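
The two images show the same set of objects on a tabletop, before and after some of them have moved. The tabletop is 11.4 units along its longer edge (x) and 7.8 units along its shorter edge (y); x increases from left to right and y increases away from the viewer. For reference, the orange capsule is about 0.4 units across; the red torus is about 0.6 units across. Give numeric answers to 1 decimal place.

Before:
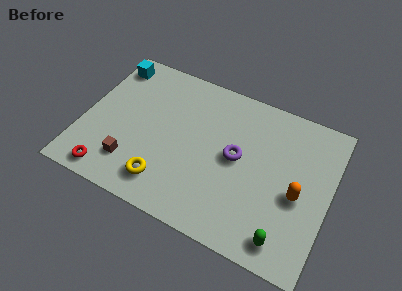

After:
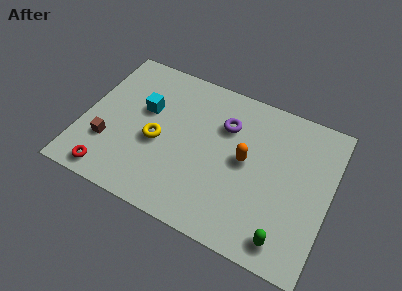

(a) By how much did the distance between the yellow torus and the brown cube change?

+0.8

They were about 1.6 units apart before and 2.4 after — 0.8 units further apart.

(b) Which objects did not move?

the green capsule and the red torus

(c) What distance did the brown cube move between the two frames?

1.3

From (2.5, 1.8) to (1.3, 2.4), the brown cube covered √(1.2² + 0.6²) ≈ 1.3 units.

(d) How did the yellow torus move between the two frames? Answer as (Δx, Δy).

(-0.6, 1.9)

From the two frames, the yellow torus sits at roughly (4.1, 1.5) before and (3.5, 3.4) after.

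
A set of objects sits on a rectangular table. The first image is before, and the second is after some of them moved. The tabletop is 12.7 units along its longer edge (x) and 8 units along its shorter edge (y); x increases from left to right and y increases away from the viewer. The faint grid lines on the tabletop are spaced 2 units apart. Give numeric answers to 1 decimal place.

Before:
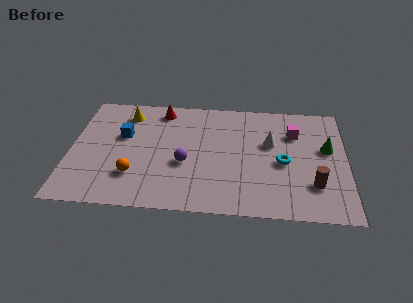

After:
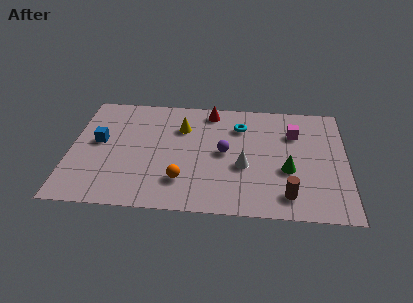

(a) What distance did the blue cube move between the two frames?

1.2

From (2.4, 4.9) to (1.3, 4.4), the blue cube covered √(1.1² + 0.5²) ≈ 1.2 units.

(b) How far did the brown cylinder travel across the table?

1.4

The brown cylinder was near (11.2, 2.2) before and (10.0, 1.4) after, so it travelled √(1.2² + 0.8²) ≈ 1.4 units.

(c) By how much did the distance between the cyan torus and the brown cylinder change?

+3.1

They were about 2.0 units apart before and 5.1 after — 3.1 units further apart.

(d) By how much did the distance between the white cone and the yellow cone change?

-3.1

They were about 6.9 units apart before and 3.8 after — 3.1 units closer together.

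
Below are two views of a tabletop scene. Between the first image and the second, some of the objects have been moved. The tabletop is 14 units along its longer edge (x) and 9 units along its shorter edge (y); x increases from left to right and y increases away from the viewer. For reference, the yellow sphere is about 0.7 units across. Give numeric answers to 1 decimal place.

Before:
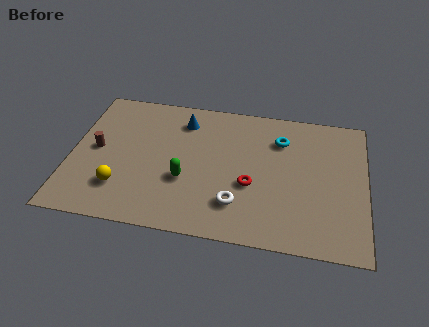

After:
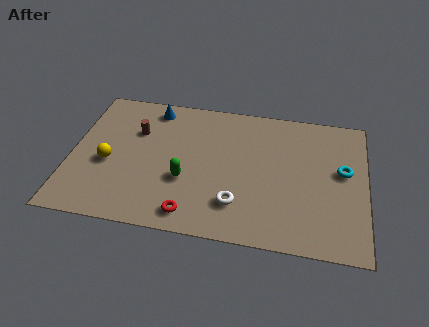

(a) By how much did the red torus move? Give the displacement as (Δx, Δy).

(-2.7, -2.3)

The red torus started near (8.6, 3.5) and ended near (5.9, 1.2).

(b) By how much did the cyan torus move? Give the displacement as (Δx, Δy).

(3.0, -1.6)

The cyan torus was at about (9.9, 6.7) and moved to about (12.9, 5.1).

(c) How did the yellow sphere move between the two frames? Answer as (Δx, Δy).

(-0.7, 1.5)

The yellow sphere started near (2.5, 2.3) and ended near (1.8, 3.8).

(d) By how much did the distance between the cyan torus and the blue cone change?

+4.9

Before: roughly 4.7 units apart; after: 9.6. That's 4.9 units further apart.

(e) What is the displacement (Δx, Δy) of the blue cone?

(-1.5, 0.6)

The blue cone started near (5.2, 7.2) and ended near (3.7, 7.8).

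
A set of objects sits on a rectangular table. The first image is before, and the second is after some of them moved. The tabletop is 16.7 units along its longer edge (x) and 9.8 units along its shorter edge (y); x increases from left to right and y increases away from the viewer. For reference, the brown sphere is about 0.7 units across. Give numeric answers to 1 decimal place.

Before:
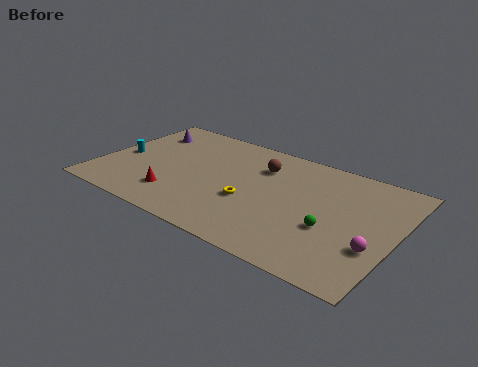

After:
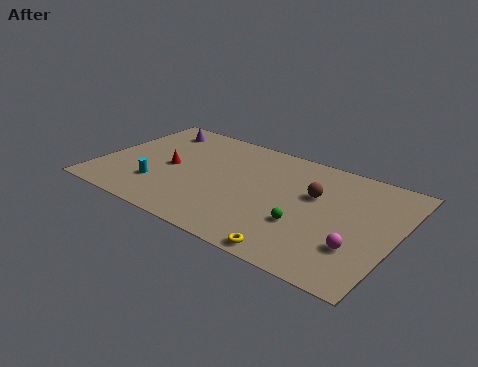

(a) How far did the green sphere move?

1.5

The green sphere was near (13.3, 3.7) before and (11.9, 3.3) after, so it travelled √(1.4² + 0.4²) ≈ 1.5 units.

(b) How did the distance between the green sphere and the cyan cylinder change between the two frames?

-3.9

Before: roughly 12.2 units apart; after: 8.3. That's 3.9 units closer together.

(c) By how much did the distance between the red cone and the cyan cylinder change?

-2.2

Before: roughly 4.2 units apart; after: 2.0. That's 2.2 units closer together.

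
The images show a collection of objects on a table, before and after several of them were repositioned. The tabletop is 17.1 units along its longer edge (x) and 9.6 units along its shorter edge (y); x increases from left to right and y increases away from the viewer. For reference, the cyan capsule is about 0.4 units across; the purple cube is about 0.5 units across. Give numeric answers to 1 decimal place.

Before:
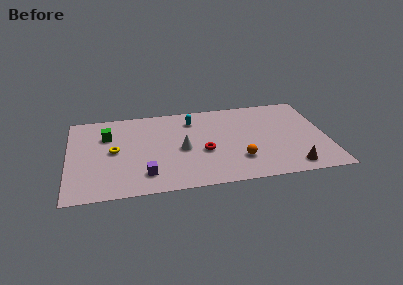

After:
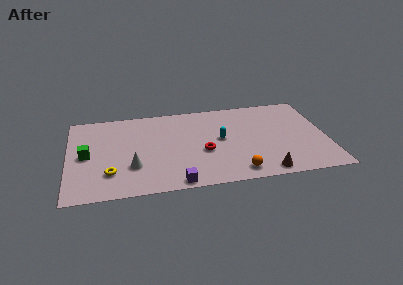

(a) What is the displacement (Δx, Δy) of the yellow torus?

(-0.3, -2.4)

The yellow torus was at about (3.0, 4.9) and moved to about (2.7, 2.5).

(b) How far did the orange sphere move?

1.3

The orange sphere moved from about (11.2, 2.6) to (11.0, 1.3), a distance of √(0.2² + 1.3²) ≈ 1.3.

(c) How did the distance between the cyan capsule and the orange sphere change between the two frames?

-1.9

Before: roughly 5.8 units apart; after: 3.9. That's 1.9 units closer together.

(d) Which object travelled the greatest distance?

the white cone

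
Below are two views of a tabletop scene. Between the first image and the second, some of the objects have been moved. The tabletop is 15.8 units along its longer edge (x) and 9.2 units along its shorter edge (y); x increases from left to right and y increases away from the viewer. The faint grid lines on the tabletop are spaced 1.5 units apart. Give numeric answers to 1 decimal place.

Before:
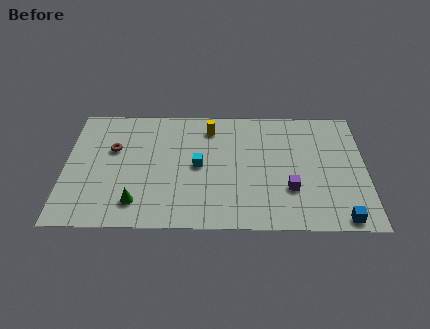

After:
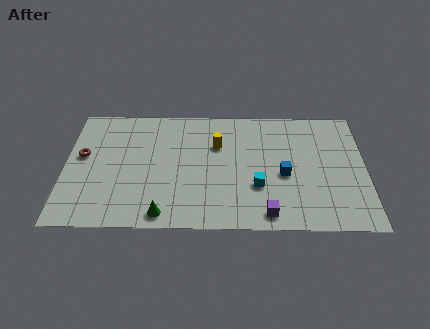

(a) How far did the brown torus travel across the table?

1.7

The brown torus was near (2.5, 5.8) before and (0.9, 5.3) after, so it travelled √(1.6² + 0.5²) ≈ 1.7 units.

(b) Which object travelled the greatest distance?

the blue cube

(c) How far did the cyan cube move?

3.4

The cyan cube was near (7.0, 4.6) before and (10.1, 3.1) after, so it travelled √(3.1² + 1.5²) ≈ 3.4 units.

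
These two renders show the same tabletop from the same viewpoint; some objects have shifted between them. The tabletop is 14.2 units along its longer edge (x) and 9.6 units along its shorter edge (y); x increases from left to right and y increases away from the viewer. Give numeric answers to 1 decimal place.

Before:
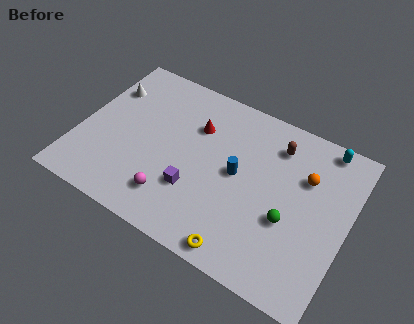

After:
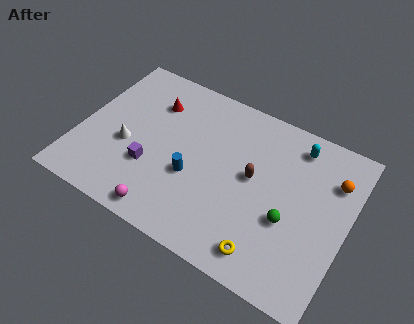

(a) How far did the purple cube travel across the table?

2.4

The purple cube moved from about (6.4, 3.0) to (4.0, 3.2), a distance of √(2.4² + 0.2²) ≈ 2.4.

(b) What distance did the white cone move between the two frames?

3.4

From (1.0, 6.9) to (2.6, 3.9), the white cone covered √(1.6² + 3.0²) ≈ 3.4 units.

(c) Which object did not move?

the green sphere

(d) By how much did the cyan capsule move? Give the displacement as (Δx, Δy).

(-1.4, -0.6)

The cyan capsule started near (12.5, 8.7) and ended near (11.1, 8.1).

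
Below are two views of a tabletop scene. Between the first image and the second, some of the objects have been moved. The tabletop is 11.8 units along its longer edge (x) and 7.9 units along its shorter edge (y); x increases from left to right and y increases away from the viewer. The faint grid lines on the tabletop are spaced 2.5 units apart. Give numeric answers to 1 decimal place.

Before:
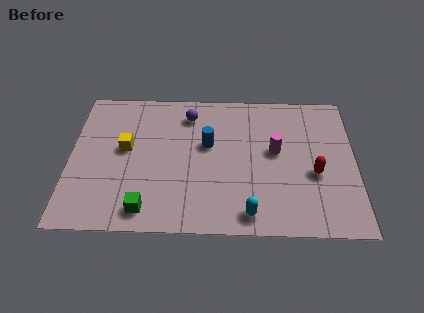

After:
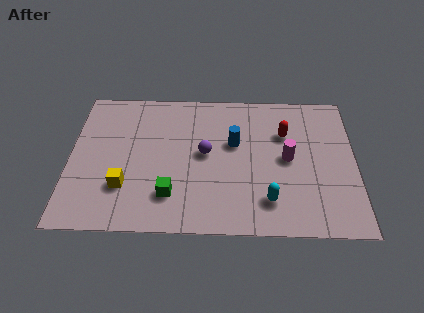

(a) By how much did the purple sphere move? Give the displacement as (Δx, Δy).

(0.7, -2.2)

From the two frames, the purple sphere sits at roughly (4.9, 6.4) before and (5.6, 4.2) after.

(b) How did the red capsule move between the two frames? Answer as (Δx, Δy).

(-1.2, 2.2)

The red capsule started near (10.1, 3.2) and ended near (8.9, 5.4).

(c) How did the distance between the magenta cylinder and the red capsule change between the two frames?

-0.6

They were about 2.0 units apart before and 1.4 after — 0.6 units closer together.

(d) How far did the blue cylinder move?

1.1

From (5.7, 4.7) to (6.8, 4.8), the blue cylinder covered √(1.1² + 0.1²) ≈ 1.1 units.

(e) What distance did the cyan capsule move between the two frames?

1.1

The cyan capsule was near (7.4, 1.0) before and (8.2, 1.7) after, so it travelled √(0.8² + 0.7²) ≈ 1.1 units.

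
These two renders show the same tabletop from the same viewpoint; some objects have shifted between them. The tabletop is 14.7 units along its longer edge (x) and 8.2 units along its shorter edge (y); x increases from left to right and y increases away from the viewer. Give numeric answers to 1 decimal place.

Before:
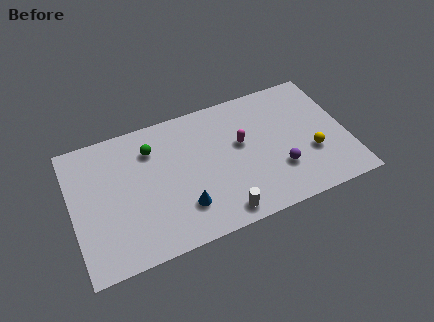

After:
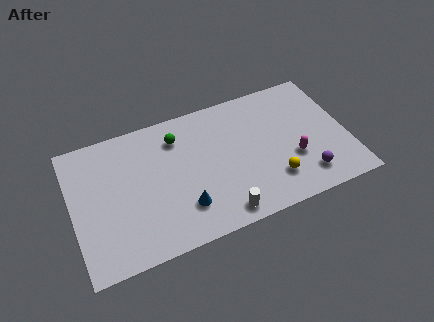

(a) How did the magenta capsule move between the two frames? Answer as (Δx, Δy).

(2.6, -1.9)

From the two frames, the magenta capsule sits at roughly (9.1, 4.8) before and (11.7, 2.9) after.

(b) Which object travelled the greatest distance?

the magenta capsule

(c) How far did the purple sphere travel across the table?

1.6

The purple sphere was near (10.9, 2.5) before and (12.2, 1.6) after, so it travelled √(1.3² + 0.9²) ≈ 1.6 units.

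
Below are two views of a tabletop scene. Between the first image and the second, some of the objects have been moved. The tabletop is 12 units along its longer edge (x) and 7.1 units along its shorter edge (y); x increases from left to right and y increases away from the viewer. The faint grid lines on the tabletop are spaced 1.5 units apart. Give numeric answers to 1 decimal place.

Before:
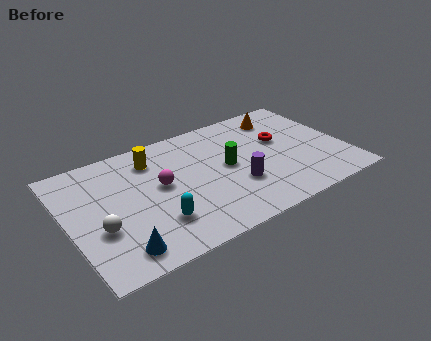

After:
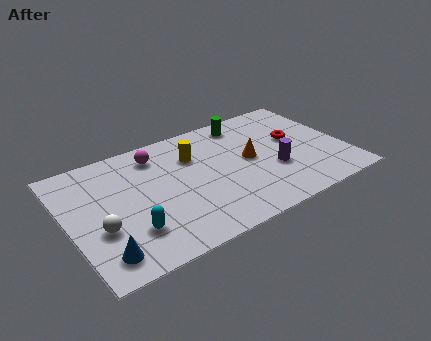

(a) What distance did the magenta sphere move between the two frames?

1.9

The magenta sphere was near (4.0, 3.9) before and (4.1, 5.8) after, so it travelled √(0.1² + 1.9²) ≈ 1.9 units.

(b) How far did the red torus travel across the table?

0.6

The red torus was near (9.4, 4.3) before and (10.0, 4.1) after, so it travelled √(0.6² + 0.2²) ≈ 0.6 units.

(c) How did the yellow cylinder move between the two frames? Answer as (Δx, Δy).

(1.7, -0.6)

From the two frames, the yellow cylinder sits at roughly (3.9, 5.6) before and (5.6, 5.0) after.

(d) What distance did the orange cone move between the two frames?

2.8

The orange cone moved from about (9.7, 5.8) to (7.9, 3.7), a distance of √(1.8² + 2.1²) ≈ 2.8.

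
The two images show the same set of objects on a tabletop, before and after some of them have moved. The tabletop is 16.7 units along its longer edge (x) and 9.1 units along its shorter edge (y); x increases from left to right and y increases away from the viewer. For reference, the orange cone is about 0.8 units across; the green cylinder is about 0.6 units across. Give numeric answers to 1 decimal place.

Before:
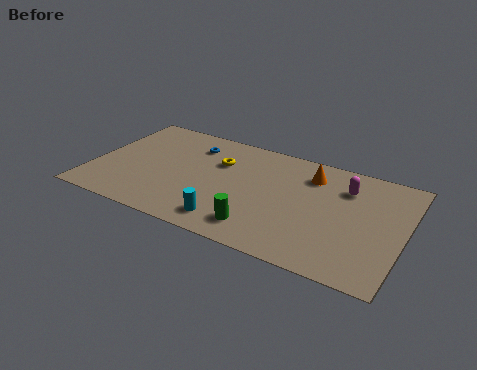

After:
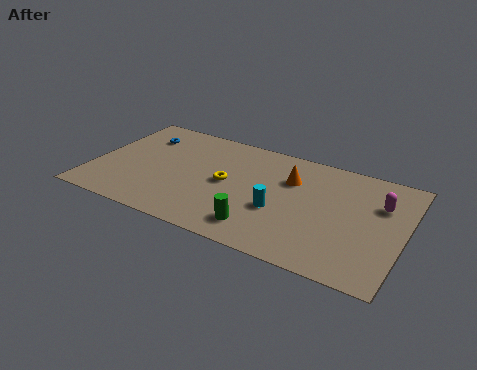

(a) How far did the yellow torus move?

1.7

The yellow torus was near (6.6, 6.2) before and (7.2, 4.6) after, so it travelled √(0.6² + 1.6²) ≈ 1.7 units.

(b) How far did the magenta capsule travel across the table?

2.0

The magenta capsule moved from about (13.4, 6.8) to (15.3, 6.2), a distance of √(1.9² + 0.6²) ≈ 2.0.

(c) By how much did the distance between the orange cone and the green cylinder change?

-1.1

The distance was about 5.8 in the first image and 4.7 in the second, so they moved 1.1 units closer together.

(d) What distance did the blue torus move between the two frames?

2.8

The blue torus was near (5.0, 7.1) before and (2.2, 6.9) after, so it travelled √(2.8² + 0.2²) ≈ 2.8 units.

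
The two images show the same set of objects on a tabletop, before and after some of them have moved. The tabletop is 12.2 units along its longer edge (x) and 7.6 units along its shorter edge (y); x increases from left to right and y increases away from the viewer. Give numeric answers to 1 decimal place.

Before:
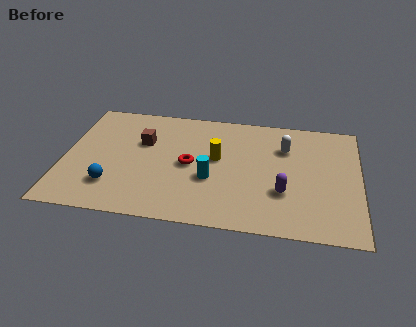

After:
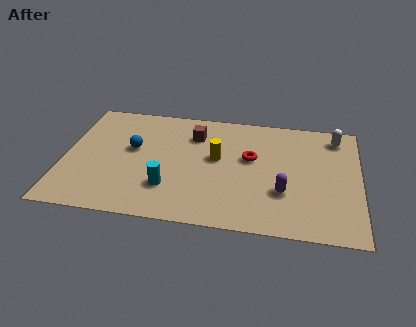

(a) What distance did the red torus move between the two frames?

2.6

From (5.2, 3.7) to (7.7, 4.5), the red torus covered √(2.5² + 0.8²) ≈ 2.6 units.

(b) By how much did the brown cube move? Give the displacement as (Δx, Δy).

(2.1, 0.8)

From the two frames, the brown cube sits at roughly (3.2, 4.9) before and (5.3, 5.7) after.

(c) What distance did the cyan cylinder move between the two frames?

1.9

From (6.1, 2.9) to (4.4, 2.1), the cyan cylinder covered √(1.7² + 0.8²) ≈ 1.9 units.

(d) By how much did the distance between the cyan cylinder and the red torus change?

+2.9

Before: roughly 1.2 units apart; after: 4.1. That's 2.9 units further apart.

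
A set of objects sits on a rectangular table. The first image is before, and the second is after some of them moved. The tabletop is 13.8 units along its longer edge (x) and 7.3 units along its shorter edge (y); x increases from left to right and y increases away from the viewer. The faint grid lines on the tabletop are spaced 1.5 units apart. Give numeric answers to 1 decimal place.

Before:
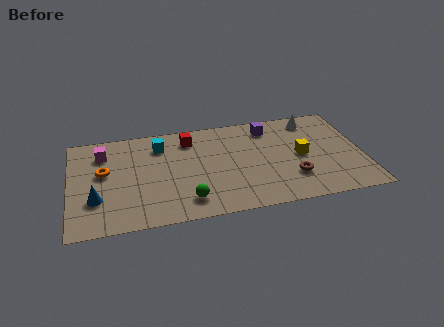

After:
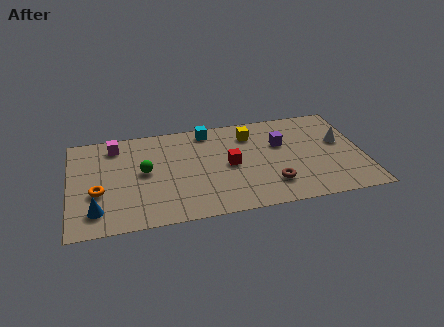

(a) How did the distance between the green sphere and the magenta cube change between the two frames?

-3.1

The distance was about 5.7 in the first image and 2.6 in the second, so they moved 3.1 units closer together.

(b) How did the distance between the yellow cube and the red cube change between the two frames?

-3.3

Before: roughly 5.7 units apart; after: 2.4. That's 3.3 units closer together.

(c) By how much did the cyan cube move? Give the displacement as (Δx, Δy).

(2.3, 0.7)

The cyan cube was at about (4.3, 5.7) and moved to about (6.6, 6.4).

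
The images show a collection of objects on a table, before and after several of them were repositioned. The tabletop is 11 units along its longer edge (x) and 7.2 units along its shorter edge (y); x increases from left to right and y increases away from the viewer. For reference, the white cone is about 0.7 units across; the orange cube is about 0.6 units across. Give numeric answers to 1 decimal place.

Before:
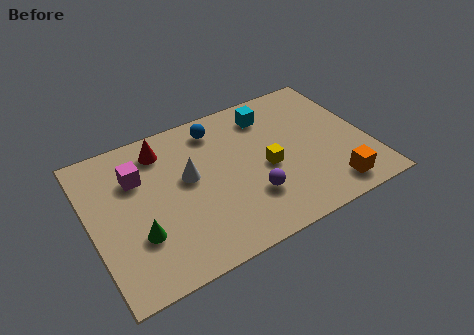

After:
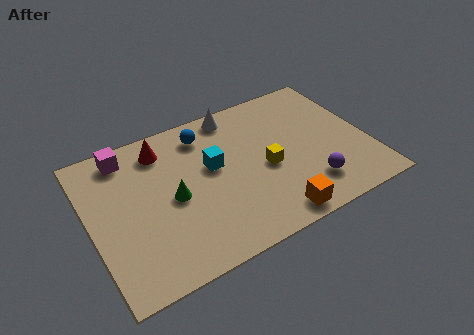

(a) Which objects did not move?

the red cone and the yellow cube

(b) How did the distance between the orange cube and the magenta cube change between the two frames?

-0.8

They were about 8.2 units apart before and 7.4 after — 0.8 units closer together.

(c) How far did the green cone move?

1.9

The green cone moved from about (1.7, 2.3) to (3.2, 3.4), a distance of √(1.5² + 1.1²) ≈ 1.9.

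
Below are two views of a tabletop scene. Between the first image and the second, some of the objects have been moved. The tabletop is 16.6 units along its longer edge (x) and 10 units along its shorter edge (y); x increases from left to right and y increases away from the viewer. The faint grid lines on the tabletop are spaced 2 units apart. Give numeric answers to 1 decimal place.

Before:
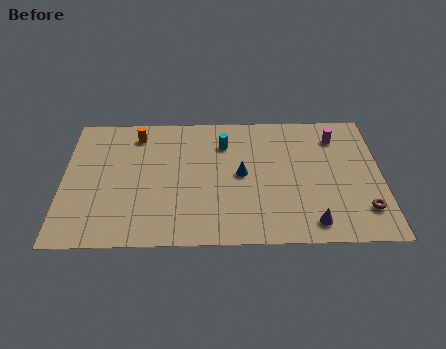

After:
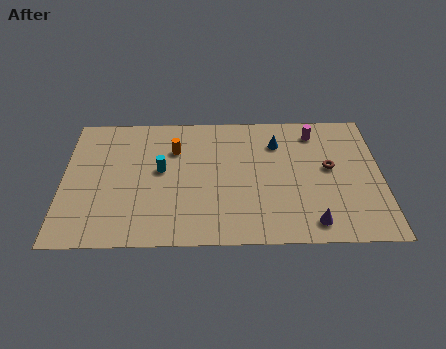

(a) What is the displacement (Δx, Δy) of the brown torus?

(-1.7, 3.2)

The brown torus started near (15.6, 2.3) and ended near (13.9, 5.5).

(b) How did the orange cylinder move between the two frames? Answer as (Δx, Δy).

(2.0, -1.2)

The orange cylinder started near (3.8, 8.3) and ended near (5.8, 7.1).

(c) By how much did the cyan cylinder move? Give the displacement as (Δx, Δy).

(-3.3, -2.0)

The cyan cylinder started near (8.4, 7.5) and ended near (5.1, 5.5).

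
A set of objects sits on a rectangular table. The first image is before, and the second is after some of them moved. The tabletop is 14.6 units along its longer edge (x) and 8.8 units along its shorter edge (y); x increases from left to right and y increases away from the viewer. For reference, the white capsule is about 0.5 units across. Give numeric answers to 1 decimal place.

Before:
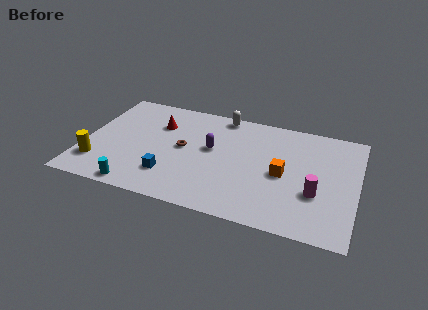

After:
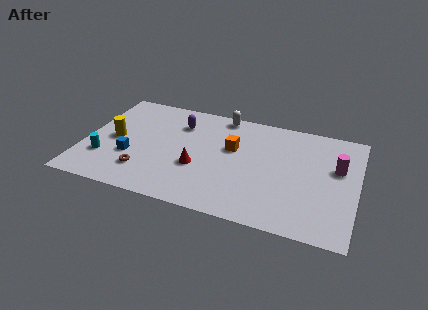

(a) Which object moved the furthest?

the red cone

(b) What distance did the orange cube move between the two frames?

3.1

From (10.7, 4.1) to (7.9, 5.4), the orange cube covered √(2.8² + 1.3²) ≈ 3.1 units.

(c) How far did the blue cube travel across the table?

2.4

From (4.8, 2.2) to (2.6, 3.1), the blue cube covered √(2.2² + 0.9²) ≈ 2.4 units.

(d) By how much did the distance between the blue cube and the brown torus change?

-1.2

The distance was about 2.5 in the first image and 1.3 in the second, so they moved 1.2 units closer together.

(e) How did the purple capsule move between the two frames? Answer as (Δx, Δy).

(-1.9, 1.6)

The purple capsule was at about (6.8, 5.0) and moved to about (4.9, 6.6).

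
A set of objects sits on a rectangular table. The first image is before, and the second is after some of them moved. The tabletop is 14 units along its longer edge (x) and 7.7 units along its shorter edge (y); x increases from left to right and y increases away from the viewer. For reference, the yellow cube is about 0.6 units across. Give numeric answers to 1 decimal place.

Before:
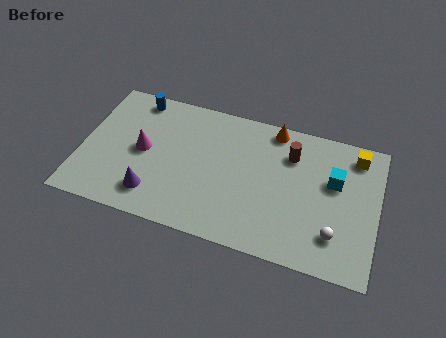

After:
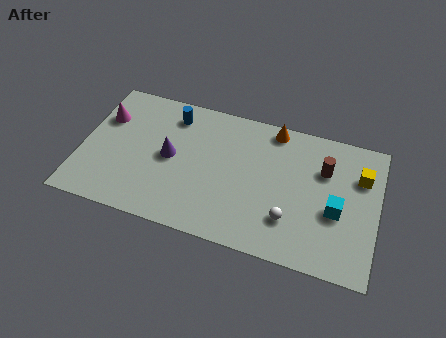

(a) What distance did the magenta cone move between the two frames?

2.4

The magenta cone moved from about (2.9, 3.9) to (0.9, 5.3), a distance of √(2.0² + 1.4²) ≈ 2.4.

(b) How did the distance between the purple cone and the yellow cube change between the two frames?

-1.4

Before: roughly 10.4 units apart; after: 9.0. That's 1.4 units closer together.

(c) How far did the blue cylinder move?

1.9

From (2.3, 6.8) to (4.1, 6.3), the blue cylinder covered √(1.8² + 0.5²) ≈ 1.9 units.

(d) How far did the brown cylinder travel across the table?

1.6

From (9.8, 5.7) to (11.4, 5.3), the brown cylinder covered √(1.6² + 0.4²) ≈ 1.6 units.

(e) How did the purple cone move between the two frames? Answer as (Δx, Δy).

(0.6, 2.3)

The purple cone was at about (3.6, 1.6) and moved to about (4.2, 3.9).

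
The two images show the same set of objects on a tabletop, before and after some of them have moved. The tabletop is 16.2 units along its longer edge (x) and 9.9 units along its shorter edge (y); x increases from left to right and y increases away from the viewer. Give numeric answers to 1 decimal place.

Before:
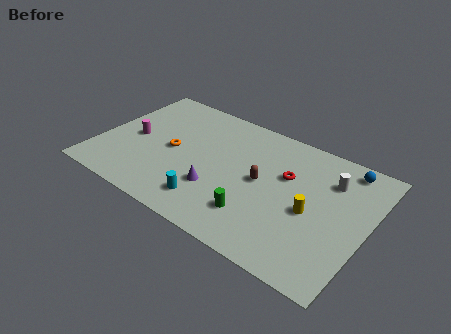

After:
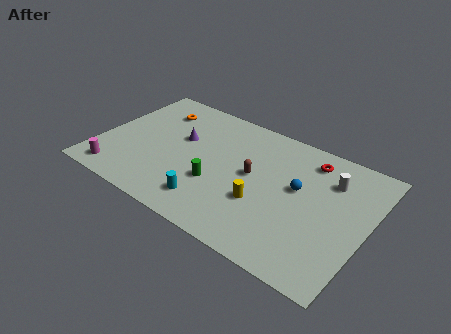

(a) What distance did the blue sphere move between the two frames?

3.8

The blue sphere moved from about (14.4, 8.7) to (12.0, 5.7), a distance of √(2.4² + 3.0²) ≈ 3.8.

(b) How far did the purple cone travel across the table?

4.0

The purple cone was near (7.5, 3.1) before and (4.7, 6.0) after, so it travelled √(2.8² + 2.9²) ≈ 4.0 units.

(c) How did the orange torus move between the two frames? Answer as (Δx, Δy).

(-1.6, 2.9)

The orange torus was at about (4.4, 4.8) and moved to about (2.8, 7.7).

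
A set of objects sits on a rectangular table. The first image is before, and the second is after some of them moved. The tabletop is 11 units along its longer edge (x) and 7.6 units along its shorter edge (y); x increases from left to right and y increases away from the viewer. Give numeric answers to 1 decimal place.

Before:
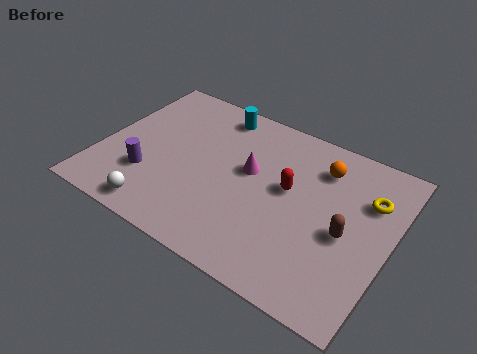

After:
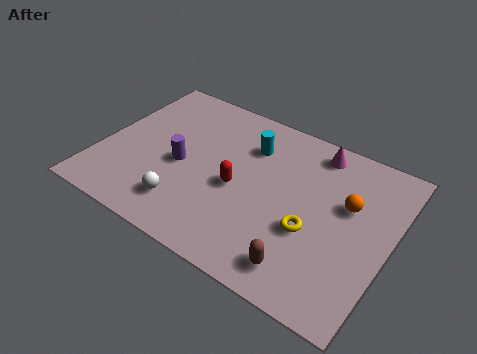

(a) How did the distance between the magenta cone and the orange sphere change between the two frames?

-0.5

Before: roughly 2.9 units apart; after: 2.4. That's 0.5 units closer together.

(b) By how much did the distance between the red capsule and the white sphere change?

-3.1

They were about 5.6 units apart before and 2.5 after — 3.1 units closer together.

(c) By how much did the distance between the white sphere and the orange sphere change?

-0.9

They were about 7.4 units apart before and 6.5 after — 0.9 units closer together.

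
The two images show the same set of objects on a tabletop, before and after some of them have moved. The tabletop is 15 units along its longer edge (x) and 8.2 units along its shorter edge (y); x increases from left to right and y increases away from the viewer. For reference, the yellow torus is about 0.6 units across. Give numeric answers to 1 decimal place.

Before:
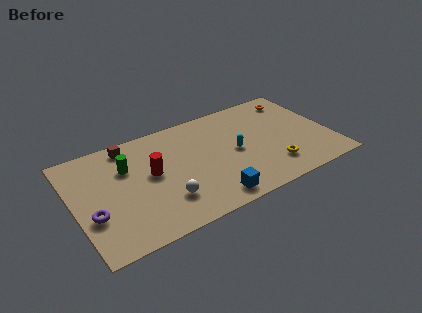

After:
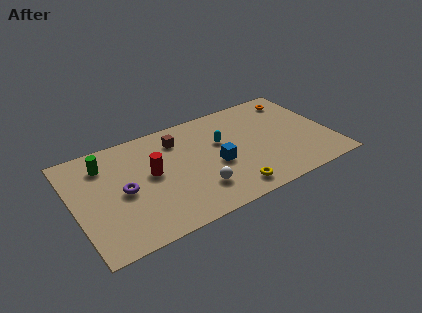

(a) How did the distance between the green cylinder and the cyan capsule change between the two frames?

+0.4

The distance was about 6.4 in the first image and 6.8 in the second, so they moved 0.4 units further apart.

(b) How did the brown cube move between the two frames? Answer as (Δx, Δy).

(2.8, -0.8)

The brown cube started near (3.5, 7.2) and ended near (6.3, 6.4).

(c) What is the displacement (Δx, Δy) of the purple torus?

(1.9, 1.0)

The purple torus was at about (0.9, 2.9) and moved to about (2.8, 3.9).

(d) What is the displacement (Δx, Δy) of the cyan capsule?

(-0.7, 1.1)

The cyan capsule started near (9.4, 4.0) and ended near (8.7, 5.1).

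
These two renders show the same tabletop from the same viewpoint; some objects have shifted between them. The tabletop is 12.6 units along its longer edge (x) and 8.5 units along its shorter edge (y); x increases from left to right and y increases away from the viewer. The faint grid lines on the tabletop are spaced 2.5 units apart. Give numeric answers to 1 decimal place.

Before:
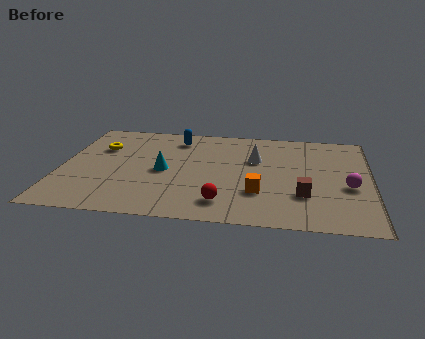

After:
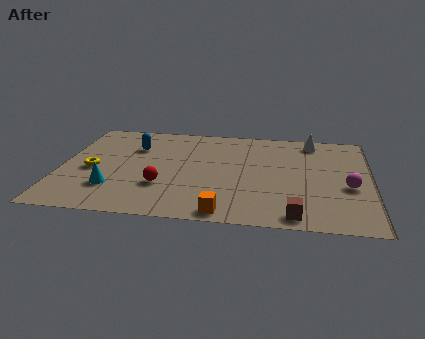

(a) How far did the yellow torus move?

2.0

The yellow torus moved from about (1.5, 5.8) to (1.3, 3.8), a distance of √(0.2² + 2.0²) ≈ 2.0.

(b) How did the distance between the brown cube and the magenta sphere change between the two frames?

+1.3

They were about 2.0 units apart before and 3.3 after — 1.3 units further apart.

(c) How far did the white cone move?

3.0

The white cone moved from about (7.9, 5.5) to (10.2, 7.4), a distance of √(2.3² + 1.9²) ≈ 3.0.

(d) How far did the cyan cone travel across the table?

2.6

The cyan cone moved from about (4.2, 4.0) to (2.2, 2.3), a distance of √(2.0² + 1.7²) ≈ 2.6.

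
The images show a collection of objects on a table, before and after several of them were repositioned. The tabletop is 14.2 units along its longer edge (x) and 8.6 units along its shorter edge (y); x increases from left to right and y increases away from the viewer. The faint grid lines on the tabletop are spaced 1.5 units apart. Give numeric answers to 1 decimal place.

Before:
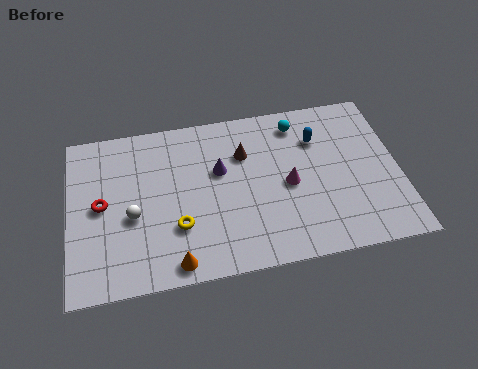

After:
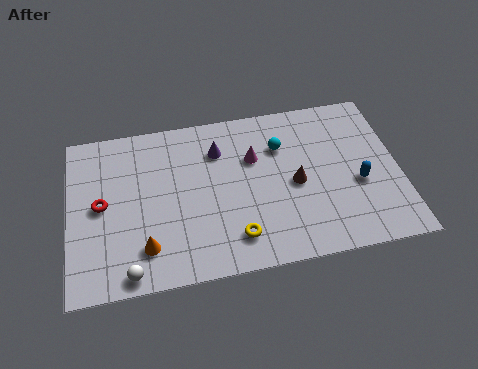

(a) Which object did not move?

the red torus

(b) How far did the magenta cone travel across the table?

2.2

The magenta cone was near (9.4, 4.0) before and (8.0, 5.7) after, so it travelled √(1.4² + 1.7²) ≈ 2.2 units.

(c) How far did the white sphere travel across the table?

2.8

The white sphere moved from about (2.7, 3.6) to (2.5, 0.8), a distance of √(0.2² + 2.8²) ≈ 2.8.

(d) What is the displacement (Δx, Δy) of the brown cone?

(2.1, -2.0)

From the two frames, the brown cone sits at roughly (7.6, 6.0) before and (9.7, 4.0) after.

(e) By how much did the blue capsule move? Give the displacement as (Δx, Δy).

(1.6, -2.7)

The blue capsule started near (10.8, 6.2) and ended near (12.4, 3.5).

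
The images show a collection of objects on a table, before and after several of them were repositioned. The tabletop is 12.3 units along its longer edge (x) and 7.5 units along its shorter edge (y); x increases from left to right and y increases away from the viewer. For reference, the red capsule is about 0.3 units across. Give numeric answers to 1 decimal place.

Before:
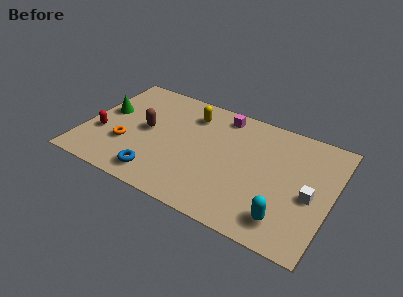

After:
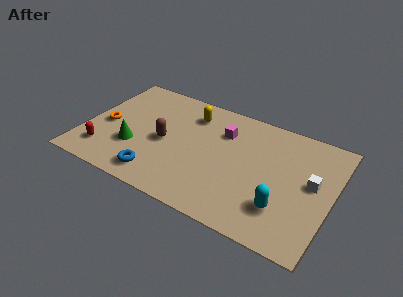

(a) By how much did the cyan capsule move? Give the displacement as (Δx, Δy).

(-0.2, 0.6)

The cyan capsule was at about (10.3, 1.4) and moved to about (10.1, 2.0).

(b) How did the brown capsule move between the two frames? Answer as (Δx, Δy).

(1.0, -0.4)

The brown capsule was at about (3.0, 3.9) and moved to about (4.0, 3.5).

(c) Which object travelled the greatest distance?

the green cone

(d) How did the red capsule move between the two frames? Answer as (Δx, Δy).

(0.3, -1.1)

The red capsule started near (0.9, 2.7) and ended near (1.2, 1.6).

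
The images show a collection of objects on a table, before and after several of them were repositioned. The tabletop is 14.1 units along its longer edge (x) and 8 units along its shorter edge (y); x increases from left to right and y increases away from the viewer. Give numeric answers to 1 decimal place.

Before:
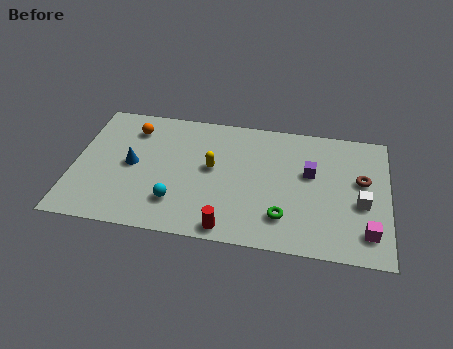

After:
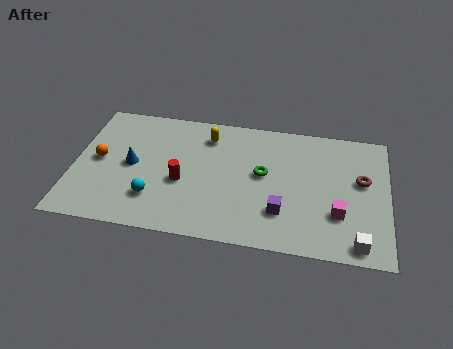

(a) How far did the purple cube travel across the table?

2.9

From (10.6, 4.8) to (9.4, 2.2), the purple cube covered √(1.2² + 2.6²) ≈ 2.9 units.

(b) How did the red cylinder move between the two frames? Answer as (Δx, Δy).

(-2.2, 2.5)

The red cylinder started near (7.1, 0.8) and ended near (4.9, 3.3).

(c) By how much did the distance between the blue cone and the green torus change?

-1.3

Before: roughly 7.2 units apart; after: 5.9. That's 1.3 units closer together.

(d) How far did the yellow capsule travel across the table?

2.0

The yellow capsule was near (6.2, 4.4) before and (5.9, 6.4) after, so it travelled √(0.3² + 2.0²) ≈ 2.0 units.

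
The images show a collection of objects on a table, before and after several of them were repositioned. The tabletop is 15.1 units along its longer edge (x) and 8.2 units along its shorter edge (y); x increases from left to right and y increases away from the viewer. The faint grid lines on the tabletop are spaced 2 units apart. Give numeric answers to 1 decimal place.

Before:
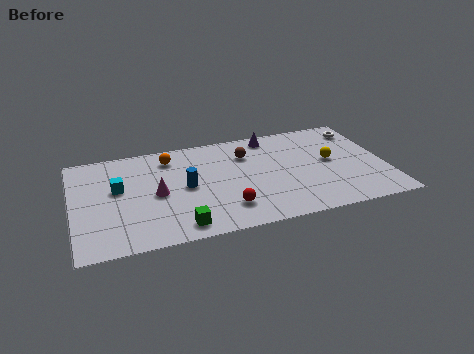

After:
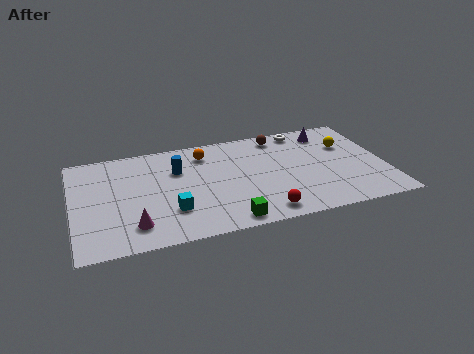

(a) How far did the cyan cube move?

3.4

The cyan cube was near (2.2, 4.8) before and (4.6, 2.4) after, so it travelled √(2.4² + 2.4²) ≈ 3.4 units.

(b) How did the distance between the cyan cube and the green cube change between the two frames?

-1.6

The distance was about 4.6 in the first image and 3.0 in the second, so they moved 1.6 units closer together.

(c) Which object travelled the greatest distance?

the cyan cube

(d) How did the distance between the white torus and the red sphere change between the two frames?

-1.8

The distance was about 8.5 in the first image and 6.7 in the second, so they moved 1.8 units closer together.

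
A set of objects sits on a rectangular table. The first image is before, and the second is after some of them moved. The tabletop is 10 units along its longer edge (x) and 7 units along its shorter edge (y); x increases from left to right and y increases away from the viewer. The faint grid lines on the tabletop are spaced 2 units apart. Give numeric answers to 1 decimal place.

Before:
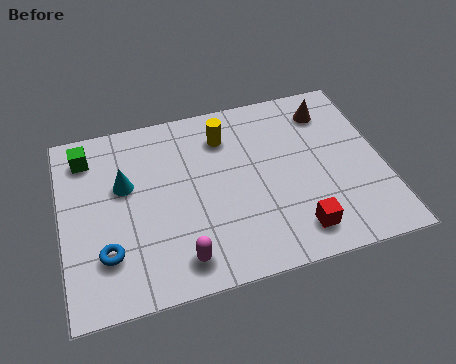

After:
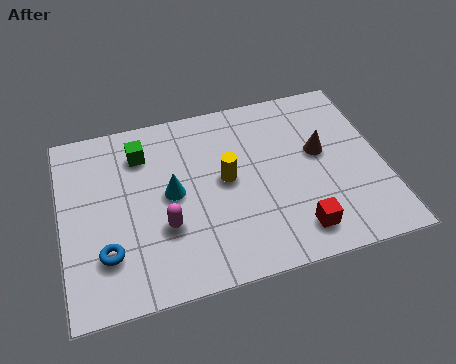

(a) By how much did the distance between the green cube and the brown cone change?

-1.9

The distance was about 7.6 in the first image and 5.7 in the second, so they moved 1.9 units closer together.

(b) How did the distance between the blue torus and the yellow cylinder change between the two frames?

-1.0

The distance was about 5.2 in the first image and 4.2 in the second, so they moved 1.0 units closer together.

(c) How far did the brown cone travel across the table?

1.6

The brown cone was near (8.5, 5.6) before and (8.1, 4.0) after, so it travelled √(0.4² + 1.6²) ≈ 1.6 units.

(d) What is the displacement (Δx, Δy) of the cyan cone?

(1.4, -0.7)

The cyan cone was at about (2.0, 4.3) and moved to about (3.4, 3.6).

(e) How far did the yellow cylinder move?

1.7

From (5.2, 5.4) to (5.1, 3.7), the yellow cylinder covered √(0.1² + 1.7²) ≈ 1.7 units.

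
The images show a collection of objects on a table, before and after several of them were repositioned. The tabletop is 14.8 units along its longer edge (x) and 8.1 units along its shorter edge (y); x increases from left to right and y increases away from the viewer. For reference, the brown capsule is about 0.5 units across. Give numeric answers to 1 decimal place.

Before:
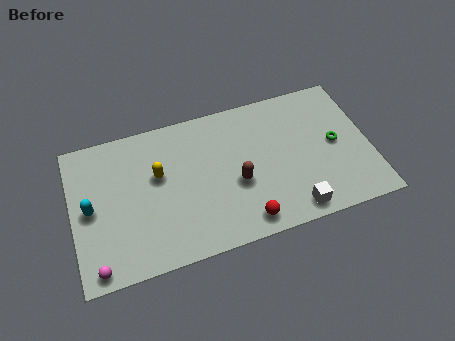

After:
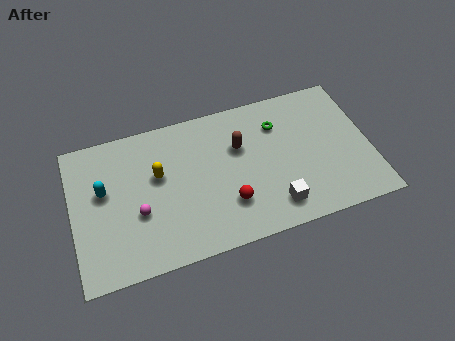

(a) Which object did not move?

the yellow capsule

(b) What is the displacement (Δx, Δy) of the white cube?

(-0.9, 0.5)

From the two frames, the white cube sits at roughly (10.7, 1.0) before and (9.8, 1.5) after.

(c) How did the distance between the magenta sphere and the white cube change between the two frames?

-2.9

They were about 9.7 units apart before and 6.8 after — 2.9 units closer together.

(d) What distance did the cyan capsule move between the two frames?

1.1

The cyan capsule was near (0.9, 4.0) before and (1.6, 4.8) after, so it travelled √(0.7² + 0.8²) ≈ 1.1 units.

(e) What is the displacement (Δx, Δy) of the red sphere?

(-0.7, 1.2)

The red sphere started near (8.3, 1.1) and ended near (7.6, 2.3).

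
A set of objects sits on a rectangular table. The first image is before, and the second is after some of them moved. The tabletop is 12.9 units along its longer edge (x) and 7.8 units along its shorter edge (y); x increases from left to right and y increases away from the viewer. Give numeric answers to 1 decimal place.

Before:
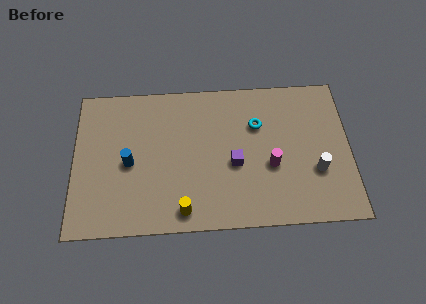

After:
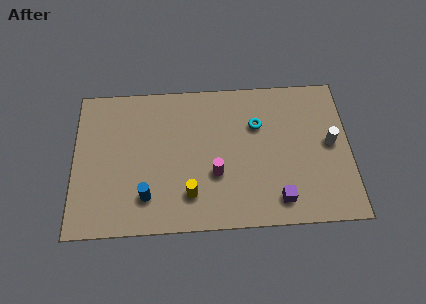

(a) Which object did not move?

the cyan torus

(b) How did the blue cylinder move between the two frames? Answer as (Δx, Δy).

(0.8, -1.8)

From the two frames, the blue cylinder sits at roughly (2.6, 3.6) before and (3.4, 1.8) after.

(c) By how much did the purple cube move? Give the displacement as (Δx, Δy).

(2.0, -2.0)

The purple cube was at about (7.5, 3.3) and moved to about (9.5, 1.3).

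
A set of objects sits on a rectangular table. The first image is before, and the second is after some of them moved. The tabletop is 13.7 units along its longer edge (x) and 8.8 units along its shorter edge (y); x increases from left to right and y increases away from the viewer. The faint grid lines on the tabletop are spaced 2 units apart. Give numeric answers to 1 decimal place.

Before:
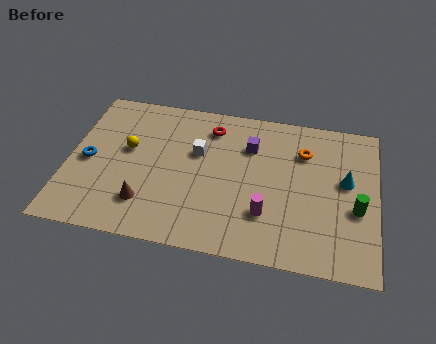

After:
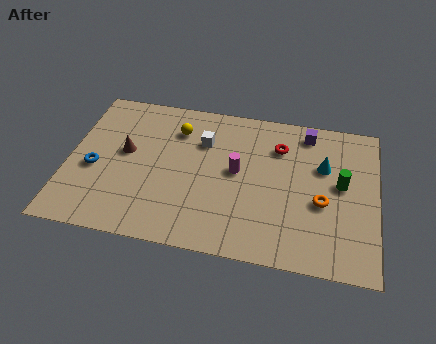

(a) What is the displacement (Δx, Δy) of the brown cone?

(-1.1, 2.8)

From the two frames, the brown cone sits at roughly (3.6, 2.1) before and (2.5, 4.9) after.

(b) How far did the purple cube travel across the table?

2.8

From (8.0, 6.3) to (10.5, 7.6), the purple cube covered √(2.5² + 1.3²) ≈ 2.8 units.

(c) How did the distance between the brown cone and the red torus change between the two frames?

+1.4

The distance was about 5.6 in the first image and 7.0 in the second, so they moved 1.4 units further apart.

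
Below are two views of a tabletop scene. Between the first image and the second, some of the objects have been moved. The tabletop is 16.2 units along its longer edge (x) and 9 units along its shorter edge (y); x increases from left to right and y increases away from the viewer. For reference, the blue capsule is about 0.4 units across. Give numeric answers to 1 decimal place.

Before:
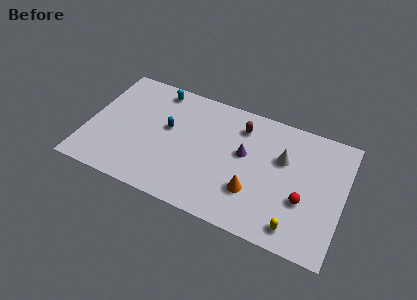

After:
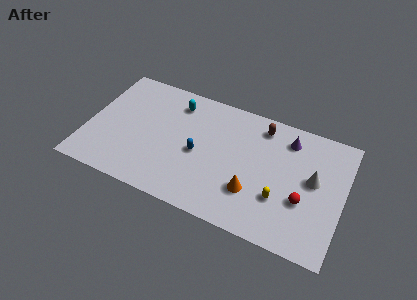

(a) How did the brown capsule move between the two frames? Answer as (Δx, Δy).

(1.3, 0.5)

From the two frames, the brown capsule sits at roughly (9.5, 7.1) before and (10.8, 7.6) after.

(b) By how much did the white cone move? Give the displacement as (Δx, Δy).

(2.0, -0.8)

The white cone started near (12.3, 5.8) and ended near (14.3, 5.0).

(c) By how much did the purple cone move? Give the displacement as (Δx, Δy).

(2.6, 2.1)

The purple cone started near (9.9, 5.2) and ended near (12.5, 7.3).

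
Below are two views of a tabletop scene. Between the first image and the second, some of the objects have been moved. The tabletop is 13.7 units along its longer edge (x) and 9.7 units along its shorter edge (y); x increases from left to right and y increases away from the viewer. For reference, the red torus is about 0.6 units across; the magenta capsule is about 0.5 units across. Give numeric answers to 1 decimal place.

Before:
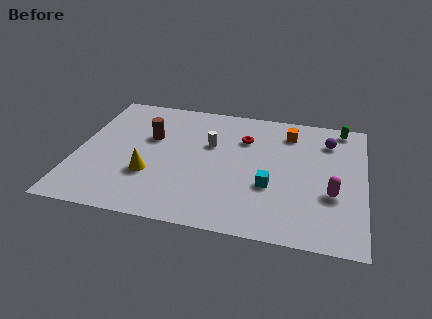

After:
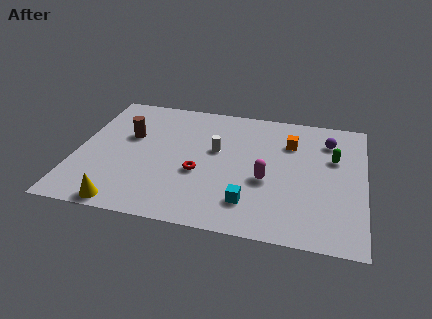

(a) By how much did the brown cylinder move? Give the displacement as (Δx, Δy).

(-1.0, -0.1)

The brown cylinder started near (3.4, 6.1) and ended near (2.4, 6.0).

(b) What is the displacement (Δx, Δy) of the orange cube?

(0.1, -0.8)

The orange cube started near (10.0, 7.8) and ended near (10.1, 7.0).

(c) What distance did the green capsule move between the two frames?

2.5

The green capsule was near (12.5, 8.7) before and (12.2, 6.2) after, so it travelled √(0.3² + 2.5²) ≈ 2.5 units.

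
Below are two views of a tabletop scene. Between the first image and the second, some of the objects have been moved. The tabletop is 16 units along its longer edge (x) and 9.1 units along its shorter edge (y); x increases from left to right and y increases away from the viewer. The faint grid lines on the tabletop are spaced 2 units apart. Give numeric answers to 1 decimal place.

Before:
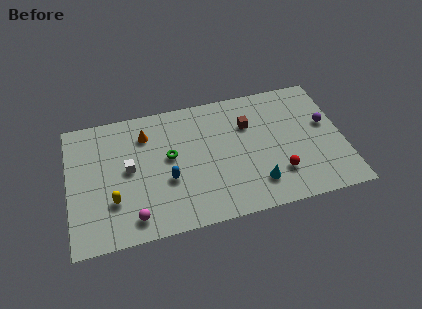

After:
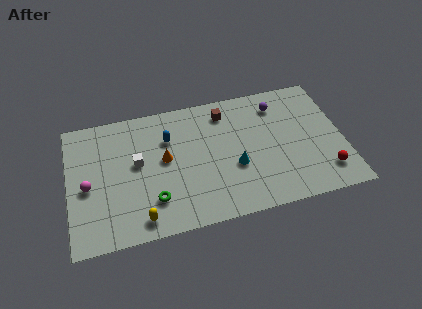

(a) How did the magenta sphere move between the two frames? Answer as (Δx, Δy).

(-2.5, 2.7)

The magenta sphere was at about (3.6, 1.4) and moved to about (1.1, 4.1).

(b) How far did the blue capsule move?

2.9

From (5.7, 3.5) to (5.9, 6.4), the blue capsule covered √(0.2² + 2.9²) ≈ 2.9 units.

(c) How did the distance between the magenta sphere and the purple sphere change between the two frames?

-0.4

The distance was about 12.1 in the first image and 11.7 in the second, so they moved 0.4 units closer together.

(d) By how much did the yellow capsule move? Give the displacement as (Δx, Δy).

(1.5, -1.6)

The yellow capsule started near (2.5, 2.8) and ended near (4.0, 1.2).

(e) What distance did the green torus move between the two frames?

3.0

From (5.9, 5.1) to (4.8, 2.3), the green torus covered √(1.1² + 2.8²) ≈ 3.0 units.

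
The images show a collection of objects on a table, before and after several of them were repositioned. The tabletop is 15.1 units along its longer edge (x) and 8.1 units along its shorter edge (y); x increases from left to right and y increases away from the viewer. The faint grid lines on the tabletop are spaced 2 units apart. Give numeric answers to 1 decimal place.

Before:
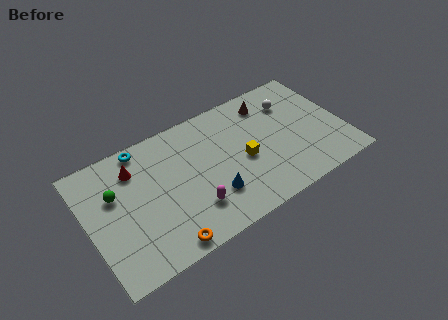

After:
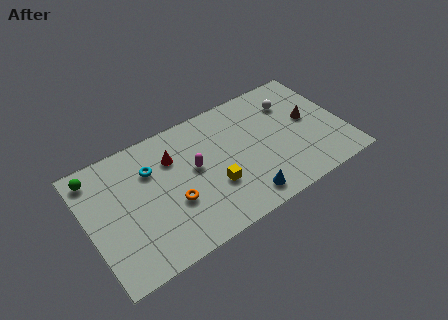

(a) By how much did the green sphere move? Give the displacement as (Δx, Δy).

(-0.9, 1.7)

The green sphere was at about (1.7, 5.2) and moved to about (0.8, 6.9).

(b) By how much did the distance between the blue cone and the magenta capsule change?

+2.9

The distance was about 1.2 in the first image and 4.1 in the second, so they moved 2.9 units further apart.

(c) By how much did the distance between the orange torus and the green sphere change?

+0.7

The distance was about 4.9 in the first image and 5.6 in the second, so they moved 0.7 units further apart.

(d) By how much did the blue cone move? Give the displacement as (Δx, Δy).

(1.7, -1.1)

The blue cone started near (7.0, 2.3) and ended near (8.7, 1.2).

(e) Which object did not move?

the white sphere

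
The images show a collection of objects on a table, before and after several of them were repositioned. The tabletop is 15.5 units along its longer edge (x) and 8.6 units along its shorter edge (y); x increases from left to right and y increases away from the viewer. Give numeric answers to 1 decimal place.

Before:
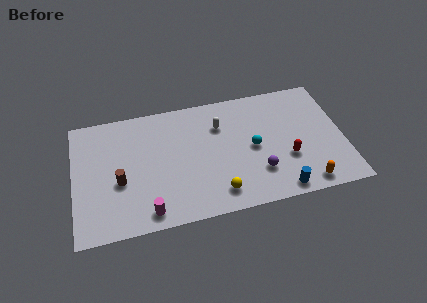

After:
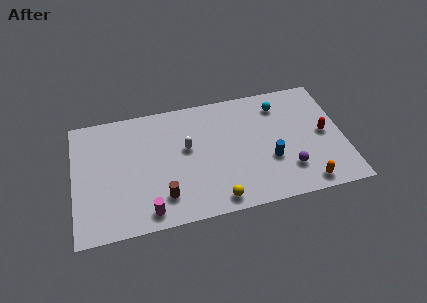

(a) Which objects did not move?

the magenta cylinder and the orange capsule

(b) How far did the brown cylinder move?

2.9

The brown cylinder moved from about (2.6, 3.5) to (5.0, 1.9), a distance of √(2.4² + 1.6²) ≈ 2.9.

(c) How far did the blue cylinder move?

2.2

The blue cylinder moved from about (11.6, 0.9) to (11.2, 3.1), a distance of √(0.4² + 2.2²) ≈ 2.2.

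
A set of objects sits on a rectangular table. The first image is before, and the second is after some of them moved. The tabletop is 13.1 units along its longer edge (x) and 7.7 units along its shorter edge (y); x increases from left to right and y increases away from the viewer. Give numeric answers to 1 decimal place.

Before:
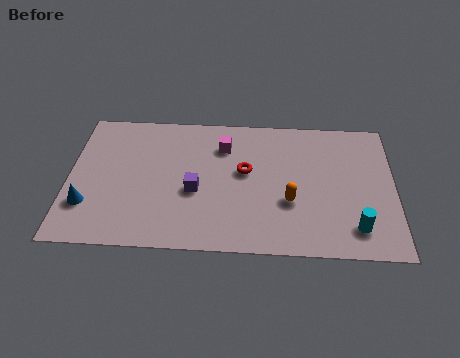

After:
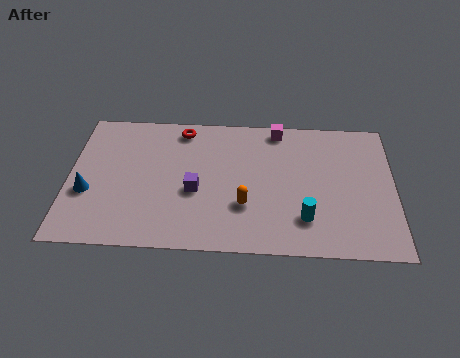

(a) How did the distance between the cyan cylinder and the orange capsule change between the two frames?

-0.4

They were about 2.9 units apart before and 2.5 after — 0.4 units closer together.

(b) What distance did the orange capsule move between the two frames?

1.8

From (8.9, 2.8) to (7.1, 2.5), the orange capsule covered √(1.8² + 0.3²) ≈ 1.8 units.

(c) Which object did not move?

the purple cube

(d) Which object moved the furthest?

the red torus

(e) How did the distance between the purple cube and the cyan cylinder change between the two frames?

-2.0

The distance was about 6.6 in the first image and 4.6 in the second, so they moved 2.0 units closer together.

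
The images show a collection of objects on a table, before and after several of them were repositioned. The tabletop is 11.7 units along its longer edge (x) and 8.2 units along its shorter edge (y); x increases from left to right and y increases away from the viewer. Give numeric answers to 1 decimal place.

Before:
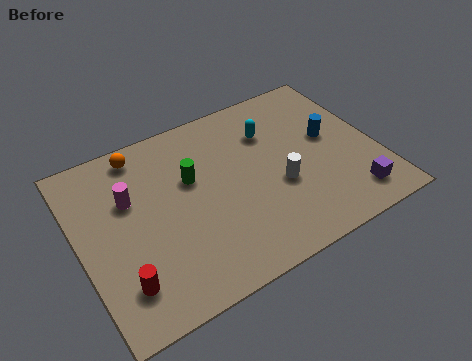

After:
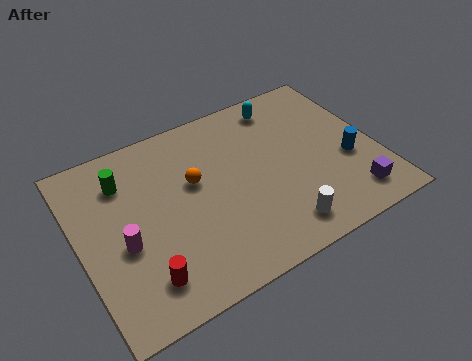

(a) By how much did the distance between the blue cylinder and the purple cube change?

-1.4

The distance was about 3.2 in the first image and 1.8 in the second, so they moved 1.4 units closer together.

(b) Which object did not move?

the purple cube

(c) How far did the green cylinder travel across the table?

2.7

The green cylinder moved from about (4.5, 5.1) to (2.0, 6.2), a distance of √(2.5² + 1.1²) ≈ 2.7.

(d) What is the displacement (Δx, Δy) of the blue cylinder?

(0.5, -1.4)

From the two frames, the blue cylinder sits at roughly (10.0, 4.6) before and (10.5, 3.2) after.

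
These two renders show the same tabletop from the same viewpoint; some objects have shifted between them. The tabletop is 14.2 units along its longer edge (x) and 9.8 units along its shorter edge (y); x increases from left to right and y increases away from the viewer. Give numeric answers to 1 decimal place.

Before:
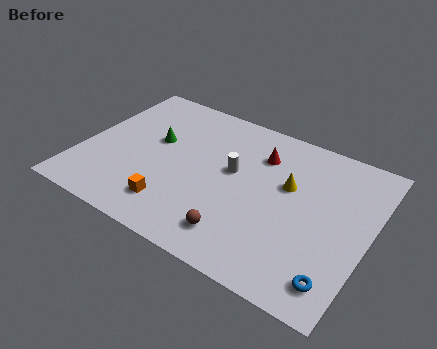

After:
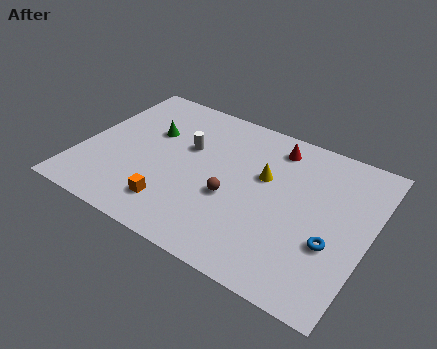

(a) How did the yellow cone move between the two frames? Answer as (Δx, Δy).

(-1.2, 0.0)

The yellow cone was at about (10.1, 6.0) and moved to about (8.9, 6.0).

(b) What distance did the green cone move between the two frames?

0.6

The green cone moved from about (3.4, 5.8) to (3.1, 6.3), a distance of √(0.3² + 0.5²) ≈ 0.6.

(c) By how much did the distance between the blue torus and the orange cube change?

-0.4

The distance was about 8.1 in the first image and 7.7 in the second, so they moved 0.4 units closer together.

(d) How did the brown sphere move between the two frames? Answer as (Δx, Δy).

(-0.7, 2.1)

From the two frames, the brown sphere sits at roughly (8.3, 1.8) before and (7.6, 3.9) after.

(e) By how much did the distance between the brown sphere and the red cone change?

-0.9

Before: roughly 5.5 units apart; after: 4.6. That's 0.9 units closer together.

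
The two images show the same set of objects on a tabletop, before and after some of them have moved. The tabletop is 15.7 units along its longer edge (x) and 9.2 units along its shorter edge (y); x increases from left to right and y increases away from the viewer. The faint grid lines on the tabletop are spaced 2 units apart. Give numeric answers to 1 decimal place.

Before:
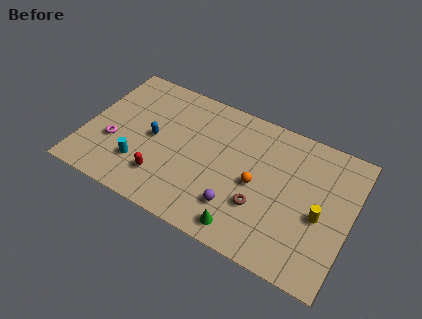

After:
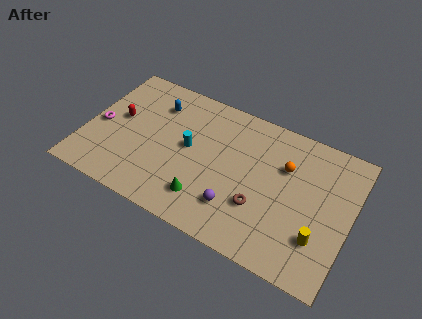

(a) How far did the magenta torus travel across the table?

1.3

The magenta torus moved from about (1.8, 3.3) to (0.8, 4.2), a distance of √(1.0² + 0.9²) ≈ 1.3.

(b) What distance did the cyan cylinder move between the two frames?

3.5

The cyan cylinder was near (3.5, 2.5) before and (6.1, 4.9) after, so it travelled √(2.6² + 2.4²) ≈ 3.5 units.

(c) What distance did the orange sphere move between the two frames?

2.4

The orange sphere was near (10.2, 4.3) before and (11.7, 6.2) after, so it travelled √(1.5² + 1.9²) ≈ 2.4 units.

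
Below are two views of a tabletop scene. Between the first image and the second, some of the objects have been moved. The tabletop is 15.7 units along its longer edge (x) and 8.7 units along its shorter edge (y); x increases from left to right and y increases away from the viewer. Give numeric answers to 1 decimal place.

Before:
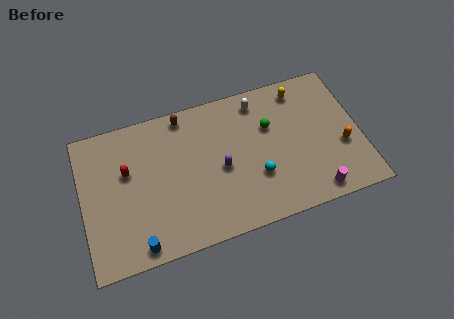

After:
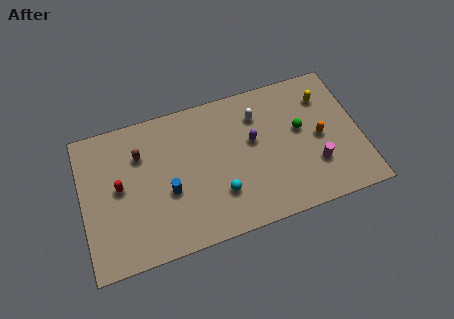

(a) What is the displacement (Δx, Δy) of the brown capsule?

(-2.6, -1.6)

The brown capsule was at about (6.0, 7.8) and moved to about (3.4, 6.2).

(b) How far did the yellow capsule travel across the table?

1.5

The yellow capsule moved from about (12.6, 7.4) to (13.9, 6.6), a distance of √(1.3² + 0.8²) ≈ 1.5.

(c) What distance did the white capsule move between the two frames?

0.8

From (10.2, 7.4) to (10.1, 6.6), the white capsule covered √(0.1² + 0.8²) ≈ 0.8 units.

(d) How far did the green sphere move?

1.8

The green sphere moved from about (10.7, 5.7) to (12.4, 5.0), a distance of √(1.7² + 0.7²) ≈ 1.8.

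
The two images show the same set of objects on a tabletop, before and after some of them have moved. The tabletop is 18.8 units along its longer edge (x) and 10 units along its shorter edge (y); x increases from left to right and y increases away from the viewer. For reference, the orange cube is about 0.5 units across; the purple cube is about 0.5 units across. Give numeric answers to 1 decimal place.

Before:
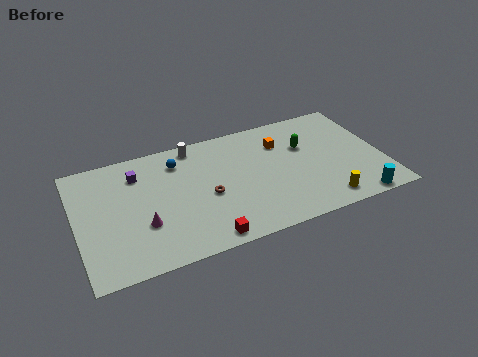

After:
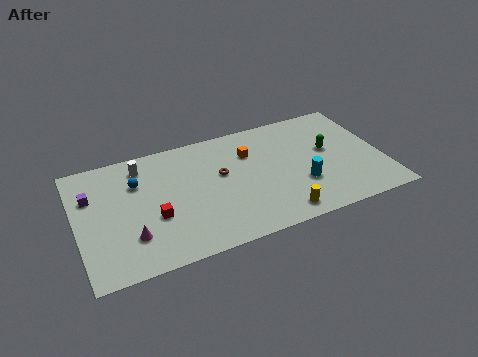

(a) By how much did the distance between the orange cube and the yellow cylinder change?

-0.3

The distance was about 6.2 in the first image and 5.9 in the second, so they moved 0.3 units closer together.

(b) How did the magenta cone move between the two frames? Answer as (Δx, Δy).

(-0.8, -0.7)

The magenta cone started near (3.9, 3.4) and ended near (3.1, 2.7).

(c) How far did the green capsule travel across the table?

1.6

From (14.2, 6.5) to (15.6, 5.7), the green capsule covered √(1.4² + 0.8²) ≈ 1.6 units.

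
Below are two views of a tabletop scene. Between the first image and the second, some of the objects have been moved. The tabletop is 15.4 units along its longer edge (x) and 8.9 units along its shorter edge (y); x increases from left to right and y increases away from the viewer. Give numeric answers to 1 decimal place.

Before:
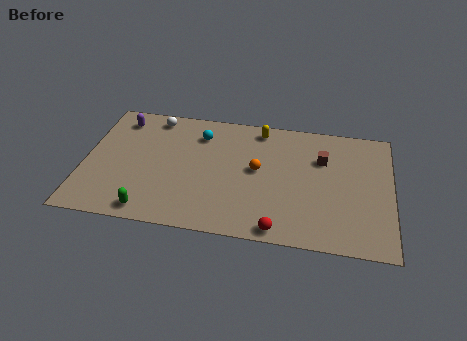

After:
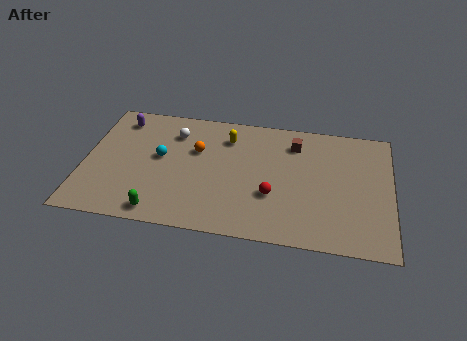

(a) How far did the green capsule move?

0.5

From (3.5, 1.0) to (4.0, 1.0), the green capsule covered √(0.5² + 0.0²) ≈ 0.5 units.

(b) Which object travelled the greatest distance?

the orange sphere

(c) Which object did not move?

the purple capsule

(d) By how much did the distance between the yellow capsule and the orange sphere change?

-1.1

The distance was about 3.0 in the first image and 1.9 in the second, so they moved 1.1 units closer together.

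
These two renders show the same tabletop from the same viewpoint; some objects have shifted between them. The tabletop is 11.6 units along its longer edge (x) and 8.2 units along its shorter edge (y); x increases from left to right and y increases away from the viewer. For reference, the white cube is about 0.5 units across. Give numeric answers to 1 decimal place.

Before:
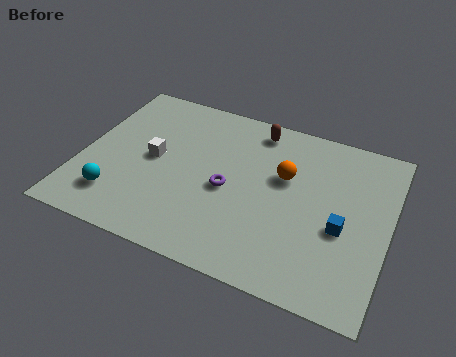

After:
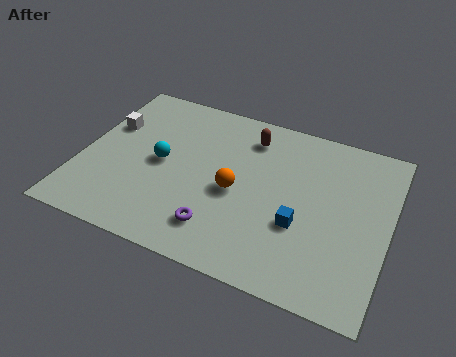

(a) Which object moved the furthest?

the cyan sphere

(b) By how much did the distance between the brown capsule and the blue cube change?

-0.9

The distance was about 5.2 in the first image and 4.3 in the second, so they moved 0.9 units closer together.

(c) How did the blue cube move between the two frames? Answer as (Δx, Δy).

(-1.5, -0.4)

From the two frames, the blue cube sits at roughly (9.9, 3.4) before and (8.4, 3.0) after.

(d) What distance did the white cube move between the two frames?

2.2

The white cube moved from about (2.7, 4.2) to (0.8, 5.3), a distance of √(1.9² + 1.1²) ≈ 2.2.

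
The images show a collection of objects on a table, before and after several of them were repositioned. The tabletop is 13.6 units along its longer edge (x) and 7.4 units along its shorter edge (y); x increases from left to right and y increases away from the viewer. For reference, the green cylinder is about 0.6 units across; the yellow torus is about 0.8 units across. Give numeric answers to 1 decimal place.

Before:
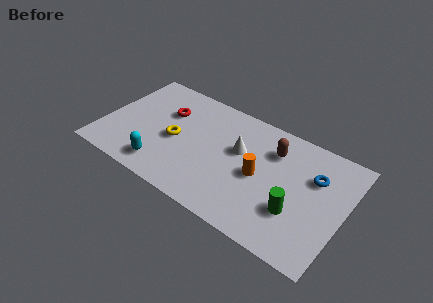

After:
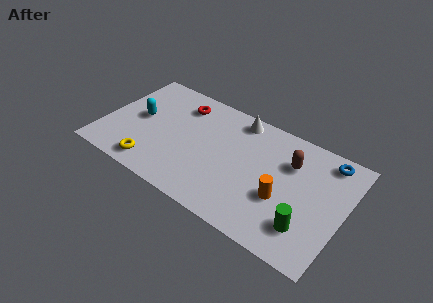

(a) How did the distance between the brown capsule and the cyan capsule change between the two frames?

+1.5

They were about 7.1 units apart before and 8.6 after — 1.5 units further apart.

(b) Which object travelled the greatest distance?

the cyan capsule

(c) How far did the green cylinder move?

0.9

From (11.1, 2.4) to (11.8, 1.8), the green cylinder covered √(0.7² + 0.6²) ≈ 0.9 units.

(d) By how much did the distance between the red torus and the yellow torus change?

+3.1

The distance was about 1.8 in the first image and 4.9 in the second, so they moved 3.1 units further apart.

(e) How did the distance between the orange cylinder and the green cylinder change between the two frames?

-0.7

Before: roughly 2.5 units apart; after: 1.8. That's 0.7 units closer together.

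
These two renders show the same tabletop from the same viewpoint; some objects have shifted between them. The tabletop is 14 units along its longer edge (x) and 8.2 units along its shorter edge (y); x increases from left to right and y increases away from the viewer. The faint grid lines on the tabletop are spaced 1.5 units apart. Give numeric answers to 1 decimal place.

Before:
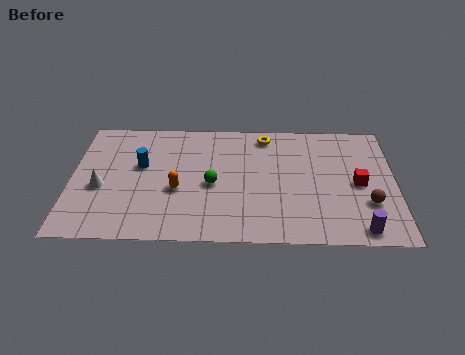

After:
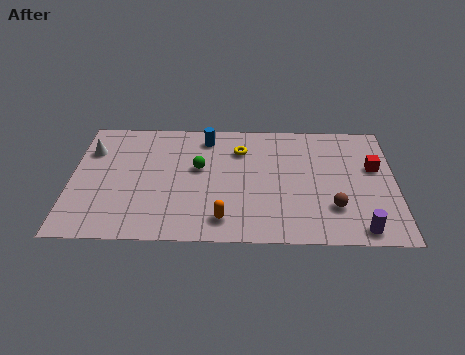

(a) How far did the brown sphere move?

1.5

The brown sphere was near (12.8, 2.6) before and (11.3, 2.3) after, so it travelled √(1.5² + 0.3²) ≈ 1.5 units.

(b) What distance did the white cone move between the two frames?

2.5

The white cone moved from about (1.3, 3.4) to (0.8, 5.9), a distance of √(0.5² + 2.5²) ≈ 2.5.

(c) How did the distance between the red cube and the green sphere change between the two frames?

+1.3

They were about 6.3 units apart before and 7.6 after — 1.3 units further apart.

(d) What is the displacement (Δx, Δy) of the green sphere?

(-0.6, 1.1)

From the two frames, the green sphere sits at roughly (6.1, 3.7) before and (5.5, 4.8) after.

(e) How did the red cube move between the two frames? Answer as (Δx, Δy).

(0.7, 1.1)

From the two frames, the red cube sits at roughly (12.4, 3.9) before and (13.1, 5.0) after.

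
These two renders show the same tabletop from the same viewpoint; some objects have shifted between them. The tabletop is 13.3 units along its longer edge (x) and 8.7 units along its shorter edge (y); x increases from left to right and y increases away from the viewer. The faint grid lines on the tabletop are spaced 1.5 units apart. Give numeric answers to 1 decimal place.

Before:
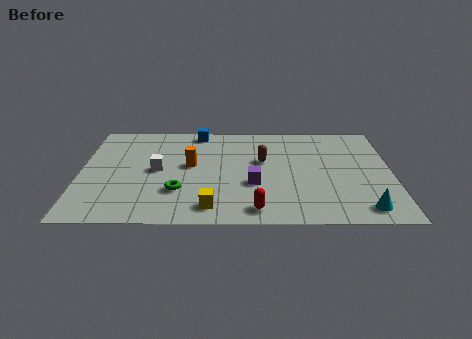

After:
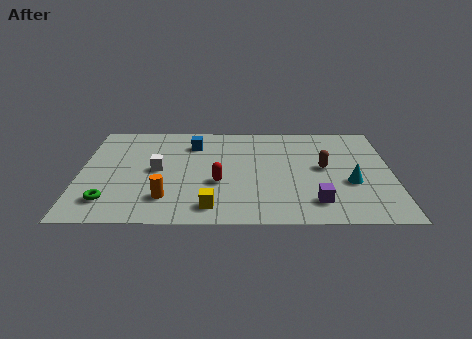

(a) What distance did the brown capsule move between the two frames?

2.7

The brown capsule moved from about (7.8, 5.2) to (10.4, 4.6), a distance of √(2.6² + 0.6²) ≈ 2.7.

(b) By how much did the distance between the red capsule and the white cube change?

-2.5

Before: roughly 5.3 units apart; after: 2.8. That's 2.5 units closer together.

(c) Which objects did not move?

the yellow cube and the white cube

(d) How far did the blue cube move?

1.1

The blue cube was near (5.0, 7.8) before and (4.8, 6.7) after, so it travelled √(0.2² + 1.1²) ≈ 1.1 units.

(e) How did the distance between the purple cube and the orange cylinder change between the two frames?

+3.2

They were about 3.1 units apart before and 6.3 after — 3.2 units further apart.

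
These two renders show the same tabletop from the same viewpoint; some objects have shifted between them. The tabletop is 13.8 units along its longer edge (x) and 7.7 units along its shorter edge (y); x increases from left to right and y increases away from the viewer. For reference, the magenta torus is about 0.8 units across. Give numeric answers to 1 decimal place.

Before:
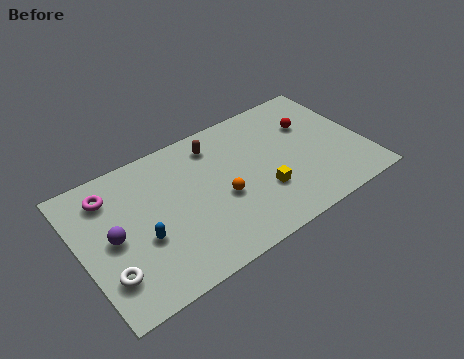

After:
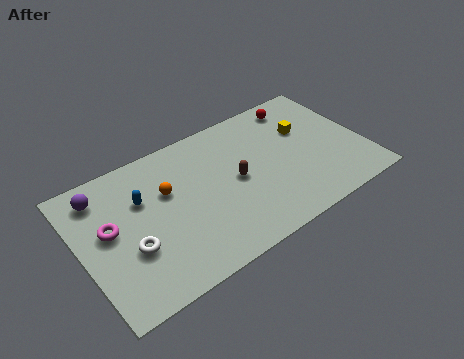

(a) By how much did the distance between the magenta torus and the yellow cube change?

+2.0

They were about 7.8 units apart before and 9.8 after — 2.0 units further apart.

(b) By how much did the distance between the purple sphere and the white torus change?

+1.7

Before: roughly 1.9 units apart; after: 3.6. That's 1.7 units further apart.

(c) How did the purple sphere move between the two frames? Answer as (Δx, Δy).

(-0.2, 2.5)

From the two frames, the purple sphere sits at roughly (1.5, 3.8) before and (1.3, 6.3) after.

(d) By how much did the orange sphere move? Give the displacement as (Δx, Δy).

(-2.4, 1.7)

From the two frames, the orange sphere sits at roughly (6.7, 3.2) before and (4.3, 4.9) after.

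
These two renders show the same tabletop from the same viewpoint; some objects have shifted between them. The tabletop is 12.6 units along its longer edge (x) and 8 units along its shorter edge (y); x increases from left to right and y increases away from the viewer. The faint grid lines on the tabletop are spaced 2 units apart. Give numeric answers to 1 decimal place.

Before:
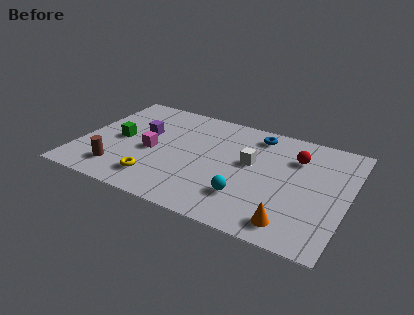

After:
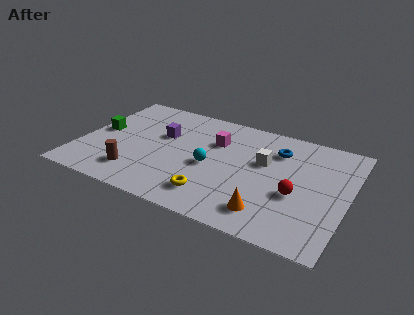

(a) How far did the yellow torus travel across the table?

2.7

The yellow torus was near (3.9, 1.6) before and (6.6, 1.6) after, so it travelled √(2.7² + 0.0²) ≈ 2.7 units.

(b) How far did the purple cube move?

0.9

From (2.8, 4.8) to (3.7, 5.0), the purple cube covered √(0.9² + 0.2²) ≈ 0.9 units.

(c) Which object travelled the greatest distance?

the magenta cube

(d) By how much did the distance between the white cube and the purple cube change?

-0.3

Before: roughly 5.2 units apart; after: 4.9. That's 0.3 units closer together.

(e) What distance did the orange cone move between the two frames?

1.1

The orange cone was near (10.3, 1.2) before and (9.2, 1.5) after, so it travelled √(1.1² + 0.3²) ≈ 1.1 units.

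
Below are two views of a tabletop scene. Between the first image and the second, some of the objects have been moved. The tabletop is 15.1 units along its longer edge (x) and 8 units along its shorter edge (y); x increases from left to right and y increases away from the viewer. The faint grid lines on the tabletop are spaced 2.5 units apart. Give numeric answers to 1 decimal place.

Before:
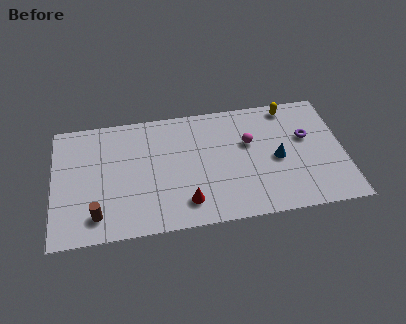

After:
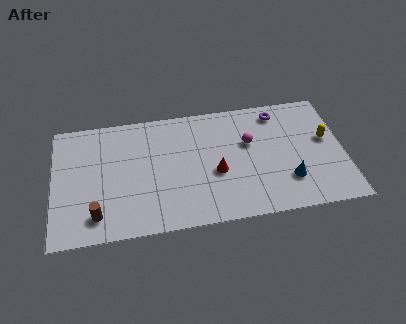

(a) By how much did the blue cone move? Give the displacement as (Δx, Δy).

(0.5, -1.5)

The blue cone was at about (11.6, 3.7) and moved to about (12.1, 2.2).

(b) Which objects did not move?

the magenta sphere and the brown cylinder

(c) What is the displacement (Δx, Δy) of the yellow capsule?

(1.8, -2.5)

The yellow capsule was at about (12.4, 7.1) and moved to about (14.2, 4.6).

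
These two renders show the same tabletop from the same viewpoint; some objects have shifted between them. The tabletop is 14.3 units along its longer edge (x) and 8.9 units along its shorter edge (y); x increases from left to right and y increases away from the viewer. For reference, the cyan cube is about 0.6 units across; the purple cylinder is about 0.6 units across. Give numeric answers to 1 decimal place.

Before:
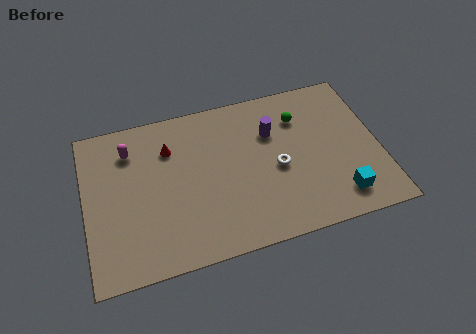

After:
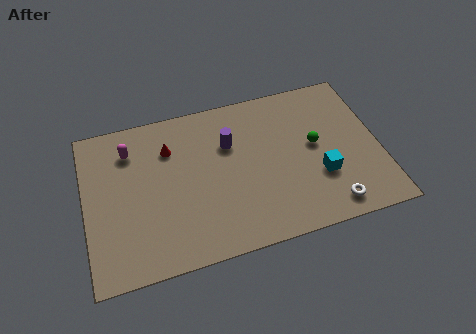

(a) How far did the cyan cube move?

1.6

From (12.1, 1.6) to (11.3, 3.0), the cyan cube covered √(0.8² + 1.4²) ≈ 1.6 units.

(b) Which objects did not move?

the red cone and the magenta capsule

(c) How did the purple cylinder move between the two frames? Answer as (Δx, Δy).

(-2.1, -0.1)

The purple cylinder started near (9.2, 6.1) and ended near (7.1, 6.0).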